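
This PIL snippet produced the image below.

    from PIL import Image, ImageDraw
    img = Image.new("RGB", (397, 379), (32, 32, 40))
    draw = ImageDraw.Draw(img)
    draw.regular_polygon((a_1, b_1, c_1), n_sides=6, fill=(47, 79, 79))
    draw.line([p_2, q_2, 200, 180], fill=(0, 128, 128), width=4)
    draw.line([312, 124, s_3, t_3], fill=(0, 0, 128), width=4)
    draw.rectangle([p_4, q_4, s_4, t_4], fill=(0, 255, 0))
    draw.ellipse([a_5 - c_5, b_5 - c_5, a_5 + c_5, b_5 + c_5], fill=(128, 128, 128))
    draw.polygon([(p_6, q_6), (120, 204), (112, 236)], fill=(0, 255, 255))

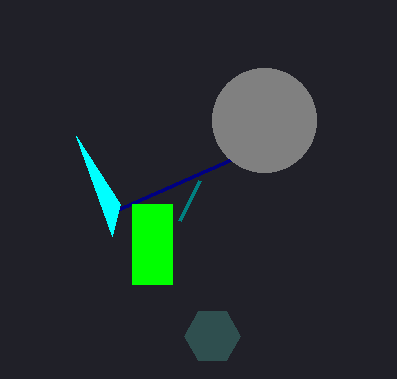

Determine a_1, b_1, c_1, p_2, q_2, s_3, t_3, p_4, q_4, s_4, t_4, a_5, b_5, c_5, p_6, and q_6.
a_1 = 212, b_1 = 336, c_1 = 28, p_2 = 180, q_2 = 220, s_3 = 104, t_3 = 216, p_4 = 132, q_4 = 204, s_4 = 172, t_4 = 284, a_5 = 264, b_5 = 120, c_5 = 52, p_6 = 76, q_6 = 136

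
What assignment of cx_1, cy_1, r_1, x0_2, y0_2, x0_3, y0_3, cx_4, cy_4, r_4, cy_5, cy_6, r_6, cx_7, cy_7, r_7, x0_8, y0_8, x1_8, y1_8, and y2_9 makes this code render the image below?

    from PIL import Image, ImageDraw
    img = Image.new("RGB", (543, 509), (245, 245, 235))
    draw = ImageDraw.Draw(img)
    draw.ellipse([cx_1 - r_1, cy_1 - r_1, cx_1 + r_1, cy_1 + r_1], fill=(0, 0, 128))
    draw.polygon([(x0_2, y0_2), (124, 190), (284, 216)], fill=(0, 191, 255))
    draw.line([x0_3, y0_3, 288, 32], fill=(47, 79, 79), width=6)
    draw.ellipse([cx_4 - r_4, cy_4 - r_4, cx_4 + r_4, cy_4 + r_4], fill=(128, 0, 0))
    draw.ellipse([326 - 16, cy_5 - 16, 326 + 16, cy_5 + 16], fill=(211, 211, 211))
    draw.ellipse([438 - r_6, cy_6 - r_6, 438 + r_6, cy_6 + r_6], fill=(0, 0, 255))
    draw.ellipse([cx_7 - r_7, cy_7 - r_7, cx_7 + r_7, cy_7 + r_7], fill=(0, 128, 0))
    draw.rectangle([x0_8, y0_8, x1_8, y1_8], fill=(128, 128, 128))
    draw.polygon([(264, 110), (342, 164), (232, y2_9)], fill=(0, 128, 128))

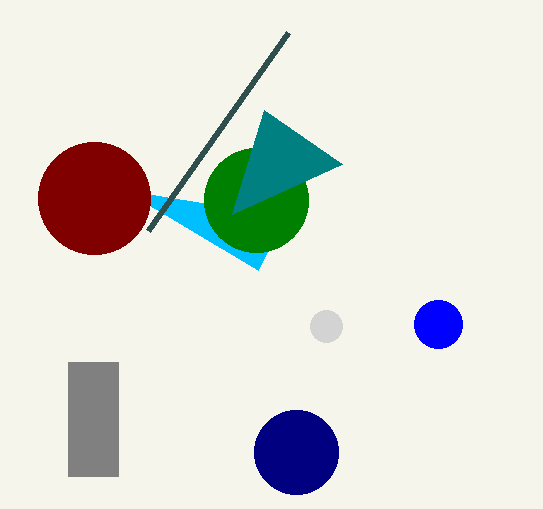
cx_1 = 296
cy_1 = 452
r_1 = 42
x0_2 = 258
y0_2 = 270
x0_3 = 148
y0_3 = 230
cx_4 = 94
cy_4 = 198
r_4 = 56
cy_5 = 326
cy_6 = 324
r_6 = 24
cx_7 = 256
cy_7 = 200
r_7 = 52
x0_8 = 68
y0_8 = 362
x1_8 = 118
y1_8 = 476
y2_9 = 214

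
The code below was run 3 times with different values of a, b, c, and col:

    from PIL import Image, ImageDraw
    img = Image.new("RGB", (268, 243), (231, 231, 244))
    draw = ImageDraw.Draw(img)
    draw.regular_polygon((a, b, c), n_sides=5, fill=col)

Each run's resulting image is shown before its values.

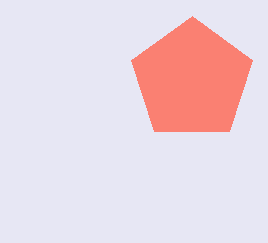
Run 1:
a = 192
b = 80
c = 64
col = 'salmon'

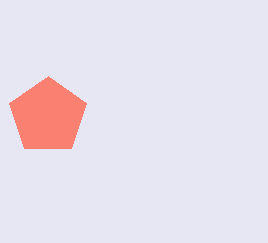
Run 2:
a = 48, b = 116, c = 40, col = 'salmon'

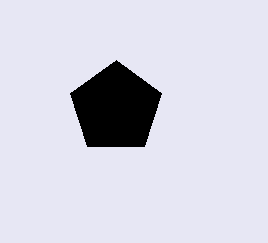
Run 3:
a = 116, b = 108, c = 48, col = 'black'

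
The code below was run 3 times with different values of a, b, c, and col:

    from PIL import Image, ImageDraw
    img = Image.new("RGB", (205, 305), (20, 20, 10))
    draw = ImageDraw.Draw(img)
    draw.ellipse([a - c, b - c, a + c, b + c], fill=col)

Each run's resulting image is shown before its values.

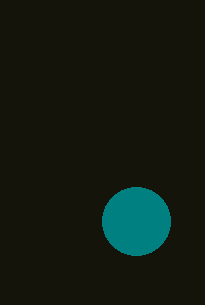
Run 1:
a = 136
b = 221
c = 34
col = 'teal'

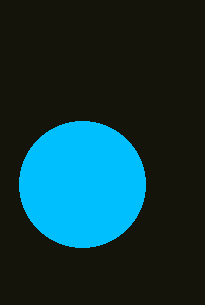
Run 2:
a = 82
b = 184
c = 63
col = 'deepskyblue'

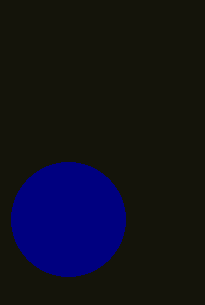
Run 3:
a = 68, b = 219, c = 57, col = 'navy'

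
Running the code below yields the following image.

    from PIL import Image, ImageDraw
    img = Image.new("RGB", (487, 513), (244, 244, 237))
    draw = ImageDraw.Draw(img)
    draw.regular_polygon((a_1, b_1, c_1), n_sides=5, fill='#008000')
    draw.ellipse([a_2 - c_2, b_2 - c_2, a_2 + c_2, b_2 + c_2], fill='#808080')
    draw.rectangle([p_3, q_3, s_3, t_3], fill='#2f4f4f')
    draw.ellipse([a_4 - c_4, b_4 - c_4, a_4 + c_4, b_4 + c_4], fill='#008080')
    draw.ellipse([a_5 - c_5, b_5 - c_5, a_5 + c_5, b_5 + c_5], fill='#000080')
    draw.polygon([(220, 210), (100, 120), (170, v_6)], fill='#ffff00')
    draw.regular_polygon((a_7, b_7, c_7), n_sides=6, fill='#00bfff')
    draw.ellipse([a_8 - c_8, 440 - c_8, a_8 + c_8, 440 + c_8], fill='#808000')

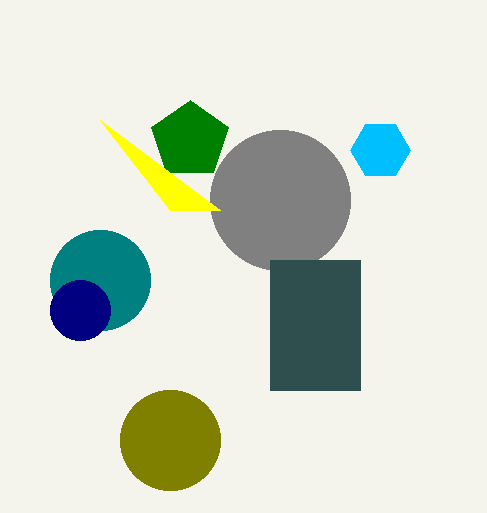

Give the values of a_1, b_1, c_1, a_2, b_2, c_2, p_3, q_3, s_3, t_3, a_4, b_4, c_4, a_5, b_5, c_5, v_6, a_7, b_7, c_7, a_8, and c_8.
a_1 = 190
b_1 = 140
c_1 = 40
a_2 = 280
b_2 = 200
c_2 = 70
p_3 = 270
q_3 = 260
s_3 = 360
t_3 = 390
a_4 = 100
b_4 = 280
c_4 = 50
a_5 = 80
b_5 = 310
c_5 = 30
v_6 = 210
a_7 = 380
b_7 = 150
c_7 = 30
a_8 = 170
c_8 = 50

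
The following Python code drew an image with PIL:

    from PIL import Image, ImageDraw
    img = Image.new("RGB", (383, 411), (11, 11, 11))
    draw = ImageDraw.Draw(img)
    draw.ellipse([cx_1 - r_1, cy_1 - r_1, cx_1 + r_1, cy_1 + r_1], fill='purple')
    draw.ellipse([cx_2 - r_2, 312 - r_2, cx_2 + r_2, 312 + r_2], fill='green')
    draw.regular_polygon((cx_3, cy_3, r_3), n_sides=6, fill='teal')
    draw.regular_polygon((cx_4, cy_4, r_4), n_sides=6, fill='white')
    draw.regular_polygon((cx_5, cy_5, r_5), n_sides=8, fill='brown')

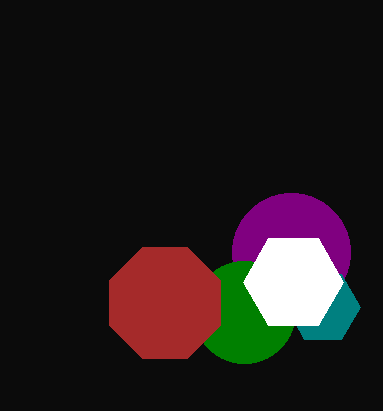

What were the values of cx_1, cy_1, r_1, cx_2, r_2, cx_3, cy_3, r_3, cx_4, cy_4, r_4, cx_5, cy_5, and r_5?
cx_1 = 291; cy_1 = 252; r_1 = 59; cx_2 = 244; r_2 = 51; cx_3 = 323; cy_3 = 307; r_3 = 37; cx_4 = 293; cy_4 = 282; r_4 = 50; cx_5 = 165; cy_5 = 303; r_5 = 60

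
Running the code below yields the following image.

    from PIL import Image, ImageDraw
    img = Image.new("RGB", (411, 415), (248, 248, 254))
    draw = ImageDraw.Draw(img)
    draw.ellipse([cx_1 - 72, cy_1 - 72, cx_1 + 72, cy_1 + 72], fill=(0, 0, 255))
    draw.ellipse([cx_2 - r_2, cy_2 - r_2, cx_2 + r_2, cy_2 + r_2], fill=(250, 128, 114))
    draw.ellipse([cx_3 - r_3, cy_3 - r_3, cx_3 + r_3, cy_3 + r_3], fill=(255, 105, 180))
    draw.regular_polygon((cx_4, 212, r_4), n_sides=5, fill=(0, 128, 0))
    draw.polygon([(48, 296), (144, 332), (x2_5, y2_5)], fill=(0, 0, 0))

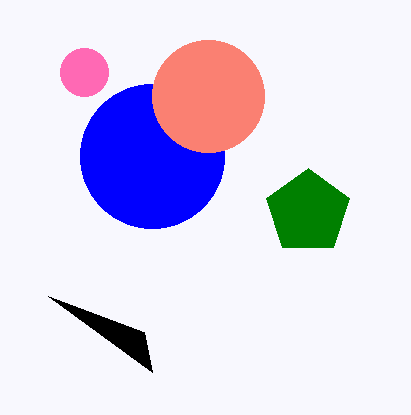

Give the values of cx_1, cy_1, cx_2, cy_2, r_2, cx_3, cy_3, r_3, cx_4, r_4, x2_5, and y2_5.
cx_1 = 152
cy_1 = 156
cx_2 = 208
cy_2 = 96
r_2 = 56
cx_3 = 84
cy_3 = 72
r_3 = 24
cx_4 = 308
r_4 = 44
x2_5 = 152
y2_5 = 372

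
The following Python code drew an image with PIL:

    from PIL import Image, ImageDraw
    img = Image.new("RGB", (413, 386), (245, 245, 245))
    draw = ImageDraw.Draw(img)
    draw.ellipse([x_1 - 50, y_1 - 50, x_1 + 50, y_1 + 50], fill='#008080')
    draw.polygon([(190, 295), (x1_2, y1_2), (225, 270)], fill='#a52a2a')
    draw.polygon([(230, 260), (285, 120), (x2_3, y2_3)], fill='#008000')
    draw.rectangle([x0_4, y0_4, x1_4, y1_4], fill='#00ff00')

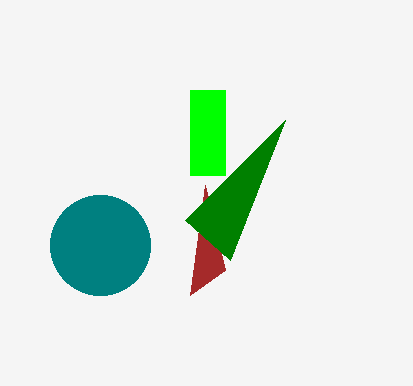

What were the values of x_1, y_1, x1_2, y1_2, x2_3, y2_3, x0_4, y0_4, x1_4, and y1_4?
x_1 = 100
y_1 = 245
x1_2 = 205
y1_2 = 185
x2_3 = 185
y2_3 = 220
x0_4 = 190
y0_4 = 90
x1_4 = 225
y1_4 = 175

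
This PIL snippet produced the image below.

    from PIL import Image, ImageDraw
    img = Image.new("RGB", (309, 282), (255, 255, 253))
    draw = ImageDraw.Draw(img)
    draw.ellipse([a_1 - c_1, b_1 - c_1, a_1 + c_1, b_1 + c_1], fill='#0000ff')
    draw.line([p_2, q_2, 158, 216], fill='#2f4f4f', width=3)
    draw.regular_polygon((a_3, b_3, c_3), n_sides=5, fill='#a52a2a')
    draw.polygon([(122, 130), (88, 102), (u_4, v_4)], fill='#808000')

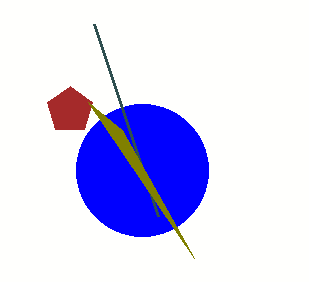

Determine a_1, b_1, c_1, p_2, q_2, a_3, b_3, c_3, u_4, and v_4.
a_1 = 142, b_1 = 170, c_1 = 66, p_2 = 94, q_2 = 24, a_3 = 70, b_3 = 110, c_3 = 24, u_4 = 194, v_4 = 258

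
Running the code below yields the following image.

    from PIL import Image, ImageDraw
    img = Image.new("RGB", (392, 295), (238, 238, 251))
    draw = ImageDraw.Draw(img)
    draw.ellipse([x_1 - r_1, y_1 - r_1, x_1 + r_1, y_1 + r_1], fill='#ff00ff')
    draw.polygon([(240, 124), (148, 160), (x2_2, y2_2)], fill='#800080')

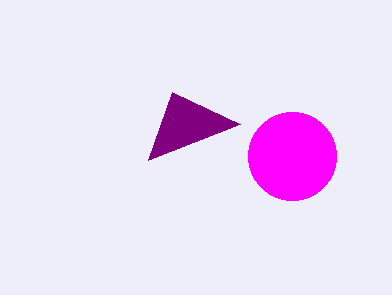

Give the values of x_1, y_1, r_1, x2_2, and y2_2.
x_1 = 292; y_1 = 156; r_1 = 44; x2_2 = 172; y2_2 = 92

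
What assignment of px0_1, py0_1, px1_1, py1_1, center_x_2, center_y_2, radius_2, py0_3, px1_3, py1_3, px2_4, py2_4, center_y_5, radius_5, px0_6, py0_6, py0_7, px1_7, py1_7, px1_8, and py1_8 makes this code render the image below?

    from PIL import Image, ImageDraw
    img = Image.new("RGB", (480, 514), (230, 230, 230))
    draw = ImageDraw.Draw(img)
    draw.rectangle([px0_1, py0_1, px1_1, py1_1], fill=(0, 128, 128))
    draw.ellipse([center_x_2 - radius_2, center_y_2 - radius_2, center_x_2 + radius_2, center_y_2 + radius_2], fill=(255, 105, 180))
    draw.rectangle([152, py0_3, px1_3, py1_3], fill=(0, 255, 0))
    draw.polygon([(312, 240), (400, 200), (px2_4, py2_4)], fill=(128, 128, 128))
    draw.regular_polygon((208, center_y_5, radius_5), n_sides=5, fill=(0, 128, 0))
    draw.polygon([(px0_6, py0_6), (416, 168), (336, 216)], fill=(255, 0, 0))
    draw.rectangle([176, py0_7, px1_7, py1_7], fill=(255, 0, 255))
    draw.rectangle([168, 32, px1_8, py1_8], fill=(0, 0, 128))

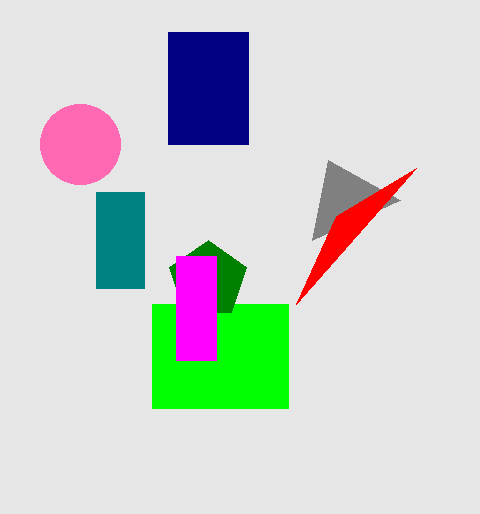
px0_1 = 96; py0_1 = 192; px1_1 = 144; py1_1 = 288; center_x_2 = 80; center_y_2 = 144; radius_2 = 40; py0_3 = 304; px1_3 = 288; py1_3 = 408; px2_4 = 328; py2_4 = 160; center_y_5 = 280; radius_5 = 40; px0_6 = 296; py0_6 = 304; py0_7 = 256; px1_7 = 216; py1_7 = 360; px1_8 = 248; py1_8 = 144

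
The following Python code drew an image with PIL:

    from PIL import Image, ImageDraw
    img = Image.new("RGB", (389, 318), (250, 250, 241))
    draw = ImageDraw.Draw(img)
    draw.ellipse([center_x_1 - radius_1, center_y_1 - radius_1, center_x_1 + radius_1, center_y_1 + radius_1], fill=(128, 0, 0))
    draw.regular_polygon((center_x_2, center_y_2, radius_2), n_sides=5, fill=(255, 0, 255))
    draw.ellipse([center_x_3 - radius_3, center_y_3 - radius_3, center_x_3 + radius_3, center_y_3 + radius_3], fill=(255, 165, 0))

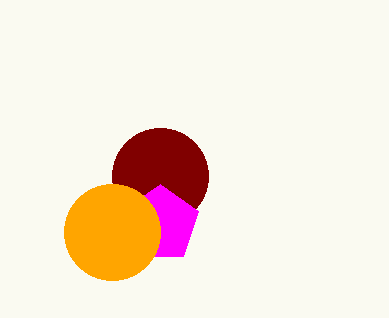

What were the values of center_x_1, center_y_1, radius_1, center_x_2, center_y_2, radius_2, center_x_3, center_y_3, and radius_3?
center_x_1 = 160; center_y_1 = 176; radius_1 = 48; center_x_2 = 160; center_y_2 = 224; radius_2 = 40; center_x_3 = 112; center_y_3 = 232; radius_3 = 48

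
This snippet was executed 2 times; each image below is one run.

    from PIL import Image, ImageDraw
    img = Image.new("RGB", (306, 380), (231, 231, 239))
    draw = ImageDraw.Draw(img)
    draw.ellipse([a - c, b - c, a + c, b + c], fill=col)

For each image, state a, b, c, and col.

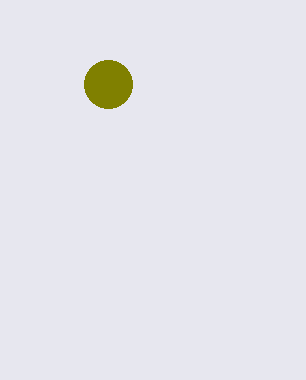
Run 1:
a = 108; b = 84; c = 24; col = 'olive'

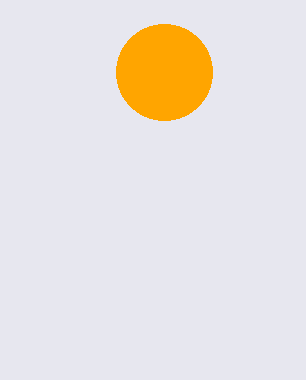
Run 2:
a = 164
b = 72
c = 48
col = 'orange'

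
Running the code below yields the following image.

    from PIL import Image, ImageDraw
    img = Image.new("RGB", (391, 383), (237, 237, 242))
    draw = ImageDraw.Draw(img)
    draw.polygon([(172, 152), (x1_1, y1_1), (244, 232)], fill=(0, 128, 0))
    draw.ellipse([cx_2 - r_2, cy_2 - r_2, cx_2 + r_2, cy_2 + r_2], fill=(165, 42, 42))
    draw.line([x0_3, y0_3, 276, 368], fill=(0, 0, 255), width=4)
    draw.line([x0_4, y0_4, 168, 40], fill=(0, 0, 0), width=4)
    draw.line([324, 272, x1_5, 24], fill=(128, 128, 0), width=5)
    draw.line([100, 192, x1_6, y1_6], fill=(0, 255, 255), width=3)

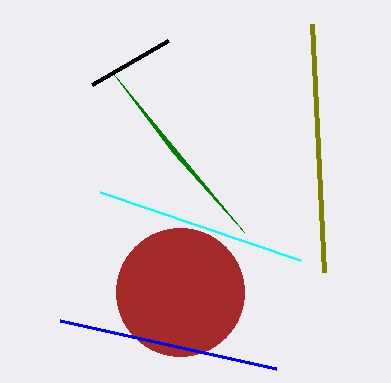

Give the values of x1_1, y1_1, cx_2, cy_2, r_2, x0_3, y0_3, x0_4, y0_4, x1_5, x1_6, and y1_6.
x1_1 = 112; y1_1 = 72; cx_2 = 180; cy_2 = 292; r_2 = 64; x0_3 = 60; y0_3 = 320; x0_4 = 92; y0_4 = 84; x1_5 = 312; x1_6 = 300; y1_6 = 260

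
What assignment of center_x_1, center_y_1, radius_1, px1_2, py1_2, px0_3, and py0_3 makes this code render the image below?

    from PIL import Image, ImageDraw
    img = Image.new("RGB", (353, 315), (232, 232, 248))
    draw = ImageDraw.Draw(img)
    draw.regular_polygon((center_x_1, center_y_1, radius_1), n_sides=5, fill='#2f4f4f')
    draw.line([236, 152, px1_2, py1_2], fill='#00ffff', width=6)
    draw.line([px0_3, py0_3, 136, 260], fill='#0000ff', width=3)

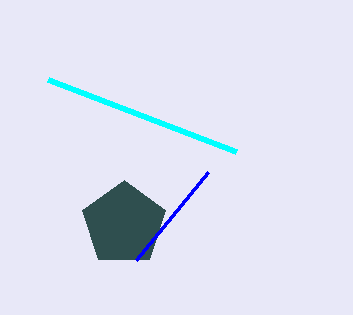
center_x_1 = 124, center_y_1 = 224, radius_1 = 44, px1_2 = 48, py1_2 = 80, px0_3 = 208, py0_3 = 172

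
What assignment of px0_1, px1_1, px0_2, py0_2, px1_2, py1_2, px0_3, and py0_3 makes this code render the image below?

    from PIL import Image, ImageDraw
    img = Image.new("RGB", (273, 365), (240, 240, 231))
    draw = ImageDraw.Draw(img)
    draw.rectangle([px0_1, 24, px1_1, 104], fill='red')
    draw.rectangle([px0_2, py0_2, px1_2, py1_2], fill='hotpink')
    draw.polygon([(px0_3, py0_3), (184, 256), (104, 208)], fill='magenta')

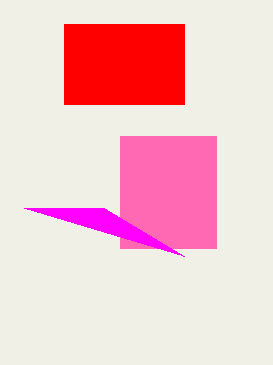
px0_1 = 64
px1_1 = 184
px0_2 = 120
py0_2 = 136
px1_2 = 216
py1_2 = 248
px0_3 = 24
py0_3 = 208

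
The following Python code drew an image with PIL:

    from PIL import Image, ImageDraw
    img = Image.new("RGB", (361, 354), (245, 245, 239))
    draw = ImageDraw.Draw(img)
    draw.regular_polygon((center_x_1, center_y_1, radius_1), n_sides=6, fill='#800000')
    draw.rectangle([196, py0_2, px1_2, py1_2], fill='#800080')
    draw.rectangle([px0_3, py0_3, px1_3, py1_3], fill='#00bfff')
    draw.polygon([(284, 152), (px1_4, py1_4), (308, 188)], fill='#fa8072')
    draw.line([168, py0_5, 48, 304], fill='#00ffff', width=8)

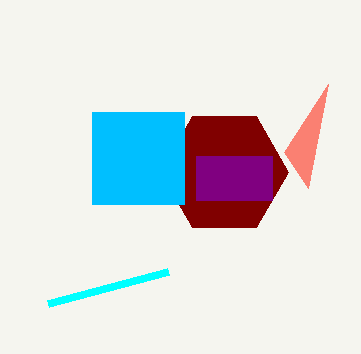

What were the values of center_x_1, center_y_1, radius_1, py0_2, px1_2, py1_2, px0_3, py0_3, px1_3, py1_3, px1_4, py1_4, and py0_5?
center_x_1 = 224
center_y_1 = 172
radius_1 = 64
py0_2 = 156
px1_2 = 272
py1_2 = 200
px0_3 = 92
py0_3 = 112
px1_3 = 184
py1_3 = 204
px1_4 = 328
py1_4 = 84
py0_5 = 272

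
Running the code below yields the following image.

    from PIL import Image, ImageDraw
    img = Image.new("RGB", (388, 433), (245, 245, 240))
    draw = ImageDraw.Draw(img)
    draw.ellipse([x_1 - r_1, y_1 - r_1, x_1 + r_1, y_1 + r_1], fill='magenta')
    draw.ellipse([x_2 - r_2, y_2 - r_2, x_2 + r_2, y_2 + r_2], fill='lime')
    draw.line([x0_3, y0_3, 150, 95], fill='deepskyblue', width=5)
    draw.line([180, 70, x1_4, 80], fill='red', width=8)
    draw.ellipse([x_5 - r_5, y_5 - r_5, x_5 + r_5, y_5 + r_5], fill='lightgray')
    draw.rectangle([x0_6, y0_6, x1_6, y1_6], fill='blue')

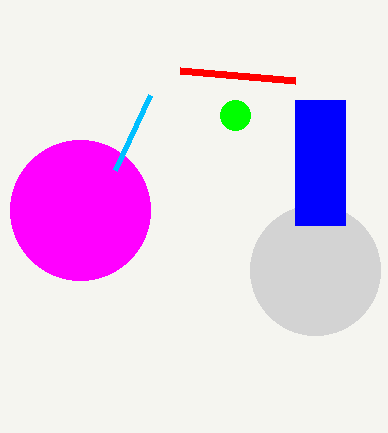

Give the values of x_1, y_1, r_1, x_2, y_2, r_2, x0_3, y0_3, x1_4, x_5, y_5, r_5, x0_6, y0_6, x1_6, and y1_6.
x_1 = 80; y_1 = 210; r_1 = 70; x_2 = 235; y_2 = 115; r_2 = 15; x0_3 = 115; y0_3 = 170; x1_4 = 295; x_5 = 315; y_5 = 270; r_5 = 65; x0_6 = 295; y0_6 = 100; x1_6 = 345; y1_6 = 225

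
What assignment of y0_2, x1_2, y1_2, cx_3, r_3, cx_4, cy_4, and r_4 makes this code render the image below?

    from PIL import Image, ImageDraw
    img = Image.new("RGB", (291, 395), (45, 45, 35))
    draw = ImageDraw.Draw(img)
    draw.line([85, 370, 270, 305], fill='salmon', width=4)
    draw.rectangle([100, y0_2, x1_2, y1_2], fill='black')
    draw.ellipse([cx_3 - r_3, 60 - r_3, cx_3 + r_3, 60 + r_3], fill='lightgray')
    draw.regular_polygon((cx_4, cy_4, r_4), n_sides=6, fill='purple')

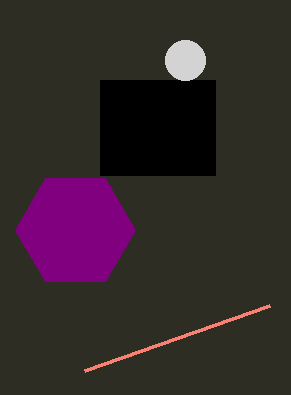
y0_2 = 80; x1_2 = 215; y1_2 = 175; cx_3 = 185; r_3 = 20; cx_4 = 75; cy_4 = 230; r_4 = 60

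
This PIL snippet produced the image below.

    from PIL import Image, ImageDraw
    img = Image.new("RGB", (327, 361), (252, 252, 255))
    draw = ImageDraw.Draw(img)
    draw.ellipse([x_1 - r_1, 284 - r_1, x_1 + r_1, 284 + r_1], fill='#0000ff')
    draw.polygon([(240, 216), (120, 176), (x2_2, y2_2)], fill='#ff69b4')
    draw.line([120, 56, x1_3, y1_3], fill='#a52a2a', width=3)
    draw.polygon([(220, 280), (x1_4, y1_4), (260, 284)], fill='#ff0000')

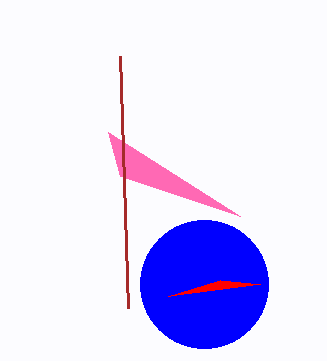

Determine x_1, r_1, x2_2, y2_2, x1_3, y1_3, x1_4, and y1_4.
x_1 = 204, r_1 = 64, x2_2 = 108, y2_2 = 132, x1_3 = 128, y1_3 = 308, x1_4 = 168, y1_4 = 296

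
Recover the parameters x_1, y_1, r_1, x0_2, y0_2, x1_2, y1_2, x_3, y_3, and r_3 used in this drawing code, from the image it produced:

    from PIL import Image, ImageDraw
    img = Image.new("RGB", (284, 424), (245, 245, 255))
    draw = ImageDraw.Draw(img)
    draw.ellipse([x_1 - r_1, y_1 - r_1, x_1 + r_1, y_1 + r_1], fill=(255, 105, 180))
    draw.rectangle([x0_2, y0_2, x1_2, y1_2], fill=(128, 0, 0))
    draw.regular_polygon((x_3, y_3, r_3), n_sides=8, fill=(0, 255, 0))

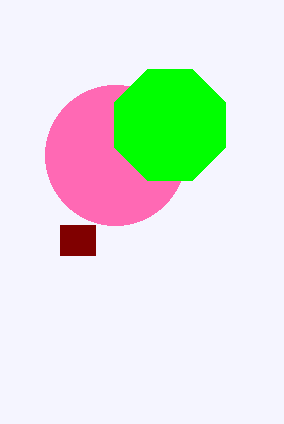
x_1 = 115
y_1 = 155
r_1 = 70
x0_2 = 60
y0_2 = 225
x1_2 = 95
y1_2 = 255
x_3 = 170
y_3 = 125
r_3 = 60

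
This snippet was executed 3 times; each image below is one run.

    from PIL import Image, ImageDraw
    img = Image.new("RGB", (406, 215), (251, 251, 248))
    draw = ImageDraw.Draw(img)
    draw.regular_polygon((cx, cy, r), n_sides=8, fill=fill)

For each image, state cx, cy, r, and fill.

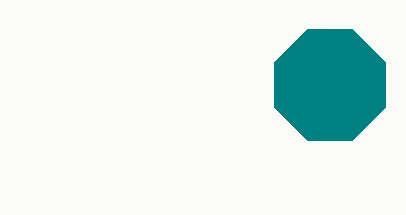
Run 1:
cx = 330; cy = 85; r = 60; fill = 'teal'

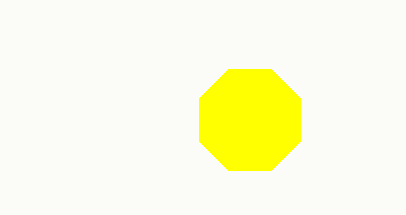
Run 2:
cx = 250; cy = 120; r = 55; fill = 'yellow'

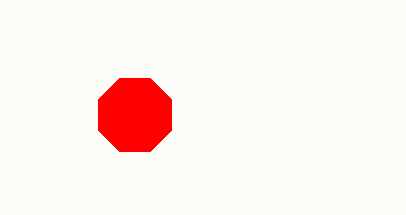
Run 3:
cx = 135, cy = 115, r = 40, fill = 'red'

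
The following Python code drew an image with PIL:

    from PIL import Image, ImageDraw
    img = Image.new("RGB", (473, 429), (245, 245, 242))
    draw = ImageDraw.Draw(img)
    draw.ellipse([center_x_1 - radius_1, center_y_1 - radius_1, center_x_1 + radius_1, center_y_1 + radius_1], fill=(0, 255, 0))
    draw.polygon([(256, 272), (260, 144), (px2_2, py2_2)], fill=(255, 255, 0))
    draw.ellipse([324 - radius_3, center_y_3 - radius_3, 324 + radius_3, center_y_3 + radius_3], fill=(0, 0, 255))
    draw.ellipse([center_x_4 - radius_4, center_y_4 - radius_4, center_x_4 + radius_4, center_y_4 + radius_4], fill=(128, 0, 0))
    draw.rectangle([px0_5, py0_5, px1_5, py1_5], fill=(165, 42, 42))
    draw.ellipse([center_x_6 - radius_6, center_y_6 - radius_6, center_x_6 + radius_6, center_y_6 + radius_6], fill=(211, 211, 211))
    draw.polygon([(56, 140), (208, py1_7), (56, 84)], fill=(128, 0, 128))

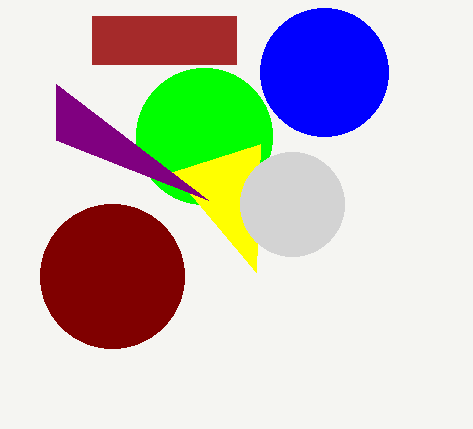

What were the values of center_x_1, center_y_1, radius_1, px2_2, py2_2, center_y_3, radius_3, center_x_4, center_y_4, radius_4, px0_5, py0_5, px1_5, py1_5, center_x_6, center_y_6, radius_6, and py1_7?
center_x_1 = 204; center_y_1 = 136; radius_1 = 68; px2_2 = 172; py2_2 = 172; center_y_3 = 72; radius_3 = 64; center_x_4 = 112; center_y_4 = 276; radius_4 = 72; px0_5 = 92; py0_5 = 16; px1_5 = 236; py1_5 = 64; center_x_6 = 292; center_y_6 = 204; radius_6 = 52; py1_7 = 200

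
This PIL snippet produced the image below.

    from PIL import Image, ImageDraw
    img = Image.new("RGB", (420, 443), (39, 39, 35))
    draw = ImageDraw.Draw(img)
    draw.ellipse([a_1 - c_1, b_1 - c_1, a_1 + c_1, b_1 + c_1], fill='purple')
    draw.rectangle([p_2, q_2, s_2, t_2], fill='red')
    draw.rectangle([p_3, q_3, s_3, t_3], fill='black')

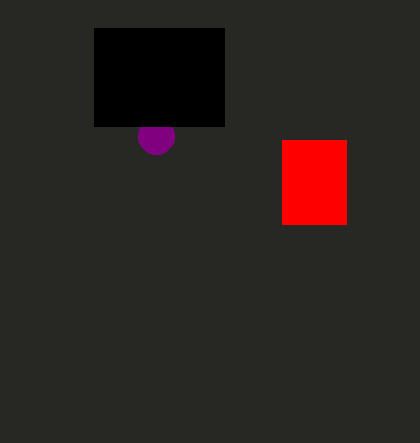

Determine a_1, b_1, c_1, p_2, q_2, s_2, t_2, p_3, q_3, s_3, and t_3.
a_1 = 156, b_1 = 136, c_1 = 18, p_2 = 282, q_2 = 140, s_2 = 346, t_2 = 224, p_3 = 94, q_3 = 28, s_3 = 224, t_3 = 126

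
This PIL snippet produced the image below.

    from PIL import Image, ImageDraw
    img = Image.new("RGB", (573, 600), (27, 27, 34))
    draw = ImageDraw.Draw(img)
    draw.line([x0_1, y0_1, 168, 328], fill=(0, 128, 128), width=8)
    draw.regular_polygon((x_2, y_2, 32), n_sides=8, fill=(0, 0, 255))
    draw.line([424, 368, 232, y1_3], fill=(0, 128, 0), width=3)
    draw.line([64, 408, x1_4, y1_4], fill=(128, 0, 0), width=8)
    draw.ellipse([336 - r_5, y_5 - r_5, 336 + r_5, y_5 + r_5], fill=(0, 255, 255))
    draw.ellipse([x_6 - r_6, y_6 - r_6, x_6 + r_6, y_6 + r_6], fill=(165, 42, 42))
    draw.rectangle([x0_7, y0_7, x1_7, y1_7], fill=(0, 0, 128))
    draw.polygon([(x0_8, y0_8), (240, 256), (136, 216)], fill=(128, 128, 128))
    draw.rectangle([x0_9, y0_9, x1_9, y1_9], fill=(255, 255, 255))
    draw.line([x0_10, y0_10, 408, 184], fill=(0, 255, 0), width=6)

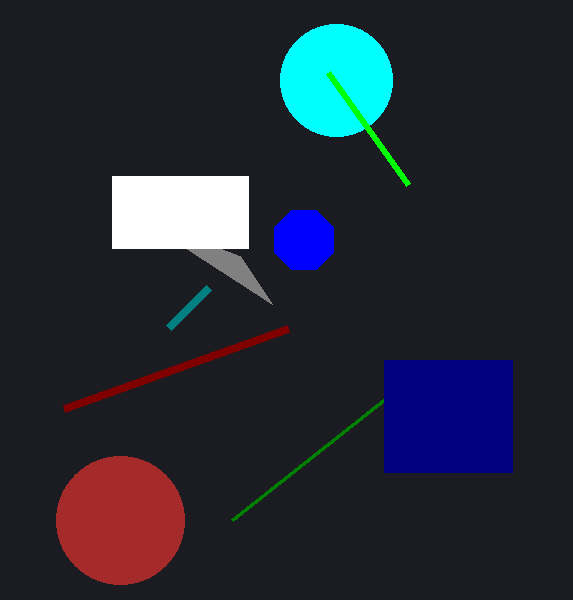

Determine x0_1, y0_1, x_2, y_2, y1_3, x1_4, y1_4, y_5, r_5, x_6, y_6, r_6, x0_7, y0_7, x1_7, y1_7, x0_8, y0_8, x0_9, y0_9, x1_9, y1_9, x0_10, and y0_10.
x0_1 = 208
y0_1 = 288
x_2 = 304
y_2 = 240
y1_3 = 520
x1_4 = 288
y1_4 = 328
y_5 = 80
r_5 = 56
x_6 = 120
y_6 = 520
r_6 = 64
x0_7 = 384
y0_7 = 360
x1_7 = 512
y1_7 = 472
x0_8 = 272
y0_8 = 304
x0_9 = 112
y0_9 = 176
x1_9 = 248
y1_9 = 248
x0_10 = 328
y0_10 = 72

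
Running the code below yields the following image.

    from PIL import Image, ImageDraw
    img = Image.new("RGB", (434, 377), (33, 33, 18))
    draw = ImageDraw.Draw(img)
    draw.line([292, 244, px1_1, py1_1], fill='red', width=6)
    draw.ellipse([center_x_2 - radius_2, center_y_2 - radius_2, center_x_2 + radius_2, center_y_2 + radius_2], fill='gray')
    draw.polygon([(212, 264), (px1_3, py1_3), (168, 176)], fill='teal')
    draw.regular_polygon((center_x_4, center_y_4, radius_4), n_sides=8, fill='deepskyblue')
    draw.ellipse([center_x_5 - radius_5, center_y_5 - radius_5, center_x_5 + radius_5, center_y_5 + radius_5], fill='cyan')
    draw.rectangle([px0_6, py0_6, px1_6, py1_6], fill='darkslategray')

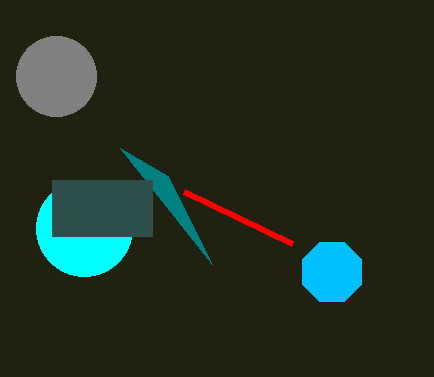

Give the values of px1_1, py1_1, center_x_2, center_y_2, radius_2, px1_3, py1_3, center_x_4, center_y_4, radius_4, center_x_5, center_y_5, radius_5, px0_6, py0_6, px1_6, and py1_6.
px1_1 = 184; py1_1 = 192; center_x_2 = 56; center_y_2 = 76; radius_2 = 40; px1_3 = 120; py1_3 = 148; center_x_4 = 332; center_y_4 = 272; radius_4 = 32; center_x_5 = 84; center_y_5 = 228; radius_5 = 48; px0_6 = 52; py0_6 = 180; px1_6 = 152; py1_6 = 236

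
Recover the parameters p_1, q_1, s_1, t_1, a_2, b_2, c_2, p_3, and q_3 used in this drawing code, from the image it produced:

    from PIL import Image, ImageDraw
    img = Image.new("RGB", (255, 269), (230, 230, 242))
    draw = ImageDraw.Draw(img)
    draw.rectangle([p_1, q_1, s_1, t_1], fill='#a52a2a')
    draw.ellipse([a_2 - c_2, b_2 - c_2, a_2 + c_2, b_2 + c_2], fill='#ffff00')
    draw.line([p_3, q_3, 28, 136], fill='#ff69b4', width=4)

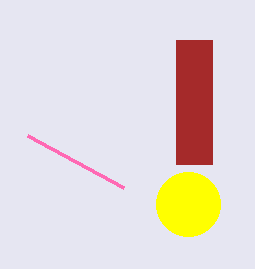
p_1 = 176
q_1 = 40
s_1 = 212
t_1 = 164
a_2 = 188
b_2 = 204
c_2 = 32
p_3 = 124
q_3 = 188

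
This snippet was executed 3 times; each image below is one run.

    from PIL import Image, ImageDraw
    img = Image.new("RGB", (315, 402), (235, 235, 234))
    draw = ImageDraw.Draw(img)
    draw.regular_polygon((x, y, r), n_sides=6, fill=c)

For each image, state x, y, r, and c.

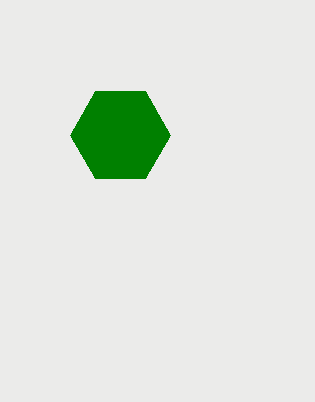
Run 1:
x = 120, y = 135, r = 50, c = 'green'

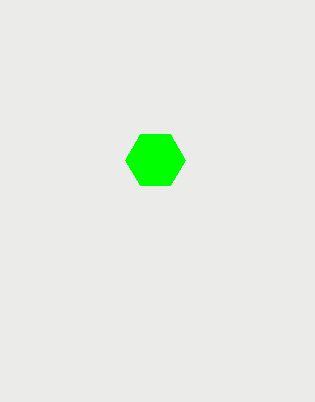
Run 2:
x = 155
y = 160
r = 30
c = 'lime'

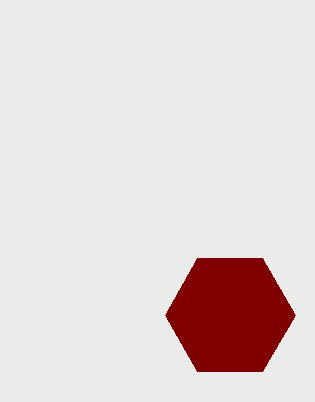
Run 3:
x = 230, y = 315, r = 65, c = 'maroon'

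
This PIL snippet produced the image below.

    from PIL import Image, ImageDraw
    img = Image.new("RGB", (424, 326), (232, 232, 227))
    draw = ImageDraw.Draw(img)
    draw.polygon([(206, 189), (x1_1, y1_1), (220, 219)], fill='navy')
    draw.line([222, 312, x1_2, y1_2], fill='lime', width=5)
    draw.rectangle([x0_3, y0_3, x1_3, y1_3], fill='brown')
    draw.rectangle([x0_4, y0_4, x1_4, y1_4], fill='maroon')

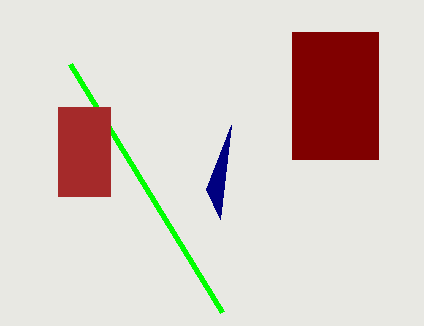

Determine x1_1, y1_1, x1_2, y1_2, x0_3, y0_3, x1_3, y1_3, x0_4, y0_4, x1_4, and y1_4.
x1_1 = 231; y1_1 = 125; x1_2 = 70; y1_2 = 64; x0_3 = 58; y0_3 = 107; x1_3 = 110; y1_3 = 196; x0_4 = 292; y0_4 = 32; x1_4 = 378; y1_4 = 159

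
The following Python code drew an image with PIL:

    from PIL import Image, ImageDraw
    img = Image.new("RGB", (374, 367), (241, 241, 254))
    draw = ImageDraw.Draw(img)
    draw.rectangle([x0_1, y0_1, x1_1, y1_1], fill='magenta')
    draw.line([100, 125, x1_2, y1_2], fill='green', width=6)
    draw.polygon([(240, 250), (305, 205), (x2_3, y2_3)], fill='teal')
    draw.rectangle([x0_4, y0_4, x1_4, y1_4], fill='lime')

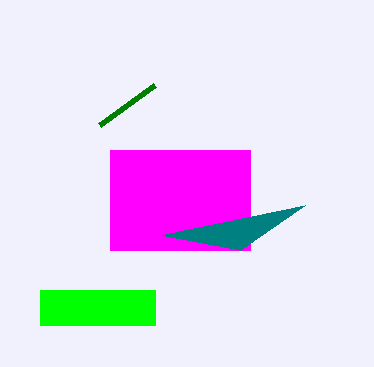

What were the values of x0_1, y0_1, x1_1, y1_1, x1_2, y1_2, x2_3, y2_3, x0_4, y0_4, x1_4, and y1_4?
x0_1 = 110; y0_1 = 150; x1_1 = 250; y1_1 = 250; x1_2 = 155; y1_2 = 85; x2_3 = 160; y2_3 = 235; x0_4 = 40; y0_4 = 290; x1_4 = 155; y1_4 = 325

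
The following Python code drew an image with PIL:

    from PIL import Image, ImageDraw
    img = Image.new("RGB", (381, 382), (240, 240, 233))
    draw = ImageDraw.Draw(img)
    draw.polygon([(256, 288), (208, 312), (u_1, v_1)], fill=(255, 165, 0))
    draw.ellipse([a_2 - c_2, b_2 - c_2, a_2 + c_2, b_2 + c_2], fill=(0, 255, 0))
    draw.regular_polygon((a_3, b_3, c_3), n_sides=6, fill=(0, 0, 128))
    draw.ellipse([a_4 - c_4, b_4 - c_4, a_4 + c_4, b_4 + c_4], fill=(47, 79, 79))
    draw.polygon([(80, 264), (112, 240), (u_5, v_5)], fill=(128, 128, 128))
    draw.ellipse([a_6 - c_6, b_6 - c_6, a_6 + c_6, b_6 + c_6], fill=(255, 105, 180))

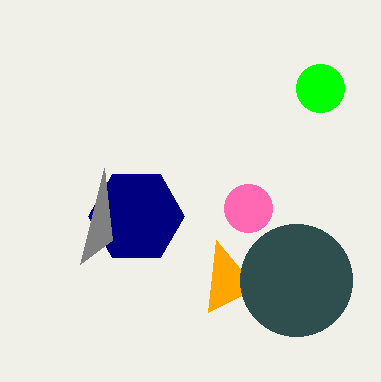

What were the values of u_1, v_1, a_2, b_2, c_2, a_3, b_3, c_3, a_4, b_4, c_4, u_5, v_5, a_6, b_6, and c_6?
u_1 = 216; v_1 = 240; a_2 = 320; b_2 = 88; c_2 = 24; a_3 = 136; b_3 = 216; c_3 = 48; a_4 = 296; b_4 = 280; c_4 = 56; u_5 = 104; v_5 = 168; a_6 = 248; b_6 = 208; c_6 = 24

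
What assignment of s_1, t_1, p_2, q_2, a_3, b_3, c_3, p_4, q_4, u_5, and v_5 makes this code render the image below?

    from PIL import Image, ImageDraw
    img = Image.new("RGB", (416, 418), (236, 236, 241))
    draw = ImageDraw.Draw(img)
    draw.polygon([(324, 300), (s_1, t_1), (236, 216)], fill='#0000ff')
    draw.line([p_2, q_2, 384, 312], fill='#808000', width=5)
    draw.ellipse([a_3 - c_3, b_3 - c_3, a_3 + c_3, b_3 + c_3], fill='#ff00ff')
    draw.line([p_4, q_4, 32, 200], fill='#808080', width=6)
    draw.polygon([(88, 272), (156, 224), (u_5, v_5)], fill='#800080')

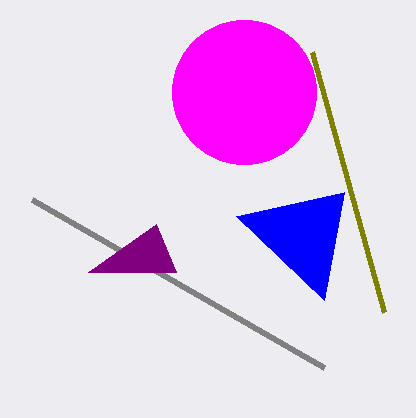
s_1 = 344; t_1 = 192; p_2 = 312; q_2 = 52; a_3 = 244; b_3 = 92; c_3 = 72; p_4 = 324; q_4 = 368; u_5 = 176; v_5 = 272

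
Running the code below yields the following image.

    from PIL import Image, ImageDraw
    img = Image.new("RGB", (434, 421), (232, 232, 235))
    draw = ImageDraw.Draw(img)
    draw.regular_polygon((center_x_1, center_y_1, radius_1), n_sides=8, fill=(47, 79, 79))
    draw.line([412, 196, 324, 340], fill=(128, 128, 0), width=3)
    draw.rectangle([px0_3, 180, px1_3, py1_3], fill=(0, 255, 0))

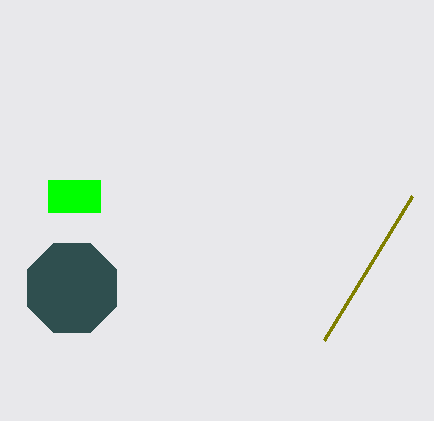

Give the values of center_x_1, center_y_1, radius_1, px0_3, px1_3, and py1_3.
center_x_1 = 72
center_y_1 = 288
radius_1 = 48
px0_3 = 48
px1_3 = 100
py1_3 = 212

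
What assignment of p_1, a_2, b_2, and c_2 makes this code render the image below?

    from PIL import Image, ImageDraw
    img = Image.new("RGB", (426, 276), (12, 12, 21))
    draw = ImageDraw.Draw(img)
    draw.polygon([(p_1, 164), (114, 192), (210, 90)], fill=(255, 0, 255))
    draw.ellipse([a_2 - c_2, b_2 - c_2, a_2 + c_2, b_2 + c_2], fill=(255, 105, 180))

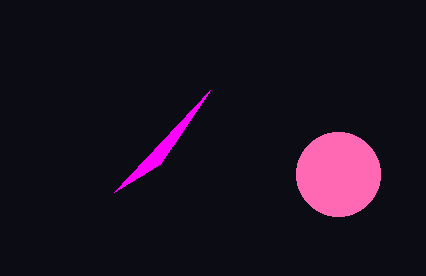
p_1 = 160; a_2 = 338; b_2 = 174; c_2 = 42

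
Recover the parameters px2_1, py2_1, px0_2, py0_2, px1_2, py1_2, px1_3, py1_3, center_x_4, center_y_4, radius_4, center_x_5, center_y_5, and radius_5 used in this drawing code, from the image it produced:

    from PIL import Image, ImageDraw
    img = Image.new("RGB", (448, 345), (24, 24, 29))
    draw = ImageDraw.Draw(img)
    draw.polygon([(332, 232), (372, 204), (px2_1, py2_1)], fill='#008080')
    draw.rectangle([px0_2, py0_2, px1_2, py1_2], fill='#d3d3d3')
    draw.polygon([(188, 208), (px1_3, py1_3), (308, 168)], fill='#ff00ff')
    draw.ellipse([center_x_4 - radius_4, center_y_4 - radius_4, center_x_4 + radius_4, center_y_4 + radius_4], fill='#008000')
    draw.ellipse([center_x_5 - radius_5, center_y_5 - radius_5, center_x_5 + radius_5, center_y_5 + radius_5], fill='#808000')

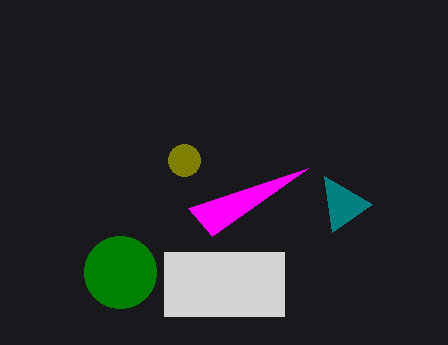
px2_1 = 324, py2_1 = 176, px0_2 = 164, py0_2 = 252, px1_2 = 284, py1_2 = 316, px1_3 = 212, py1_3 = 236, center_x_4 = 120, center_y_4 = 272, radius_4 = 36, center_x_5 = 184, center_y_5 = 160, radius_5 = 16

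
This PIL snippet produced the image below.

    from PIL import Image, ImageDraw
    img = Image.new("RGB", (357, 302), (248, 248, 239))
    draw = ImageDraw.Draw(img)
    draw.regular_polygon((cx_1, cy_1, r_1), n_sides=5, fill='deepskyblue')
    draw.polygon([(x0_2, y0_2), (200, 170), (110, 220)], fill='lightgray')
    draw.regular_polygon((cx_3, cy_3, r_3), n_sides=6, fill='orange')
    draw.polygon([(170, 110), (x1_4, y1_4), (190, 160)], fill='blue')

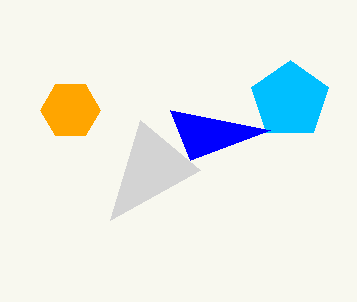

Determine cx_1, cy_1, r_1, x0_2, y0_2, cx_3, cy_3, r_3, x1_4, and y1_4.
cx_1 = 290, cy_1 = 100, r_1 = 40, x0_2 = 140, y0_2 = 120, cx_3 = 70, cy_3 = 110, r_3 = 30, x1_4 = 270, y1_4 = 130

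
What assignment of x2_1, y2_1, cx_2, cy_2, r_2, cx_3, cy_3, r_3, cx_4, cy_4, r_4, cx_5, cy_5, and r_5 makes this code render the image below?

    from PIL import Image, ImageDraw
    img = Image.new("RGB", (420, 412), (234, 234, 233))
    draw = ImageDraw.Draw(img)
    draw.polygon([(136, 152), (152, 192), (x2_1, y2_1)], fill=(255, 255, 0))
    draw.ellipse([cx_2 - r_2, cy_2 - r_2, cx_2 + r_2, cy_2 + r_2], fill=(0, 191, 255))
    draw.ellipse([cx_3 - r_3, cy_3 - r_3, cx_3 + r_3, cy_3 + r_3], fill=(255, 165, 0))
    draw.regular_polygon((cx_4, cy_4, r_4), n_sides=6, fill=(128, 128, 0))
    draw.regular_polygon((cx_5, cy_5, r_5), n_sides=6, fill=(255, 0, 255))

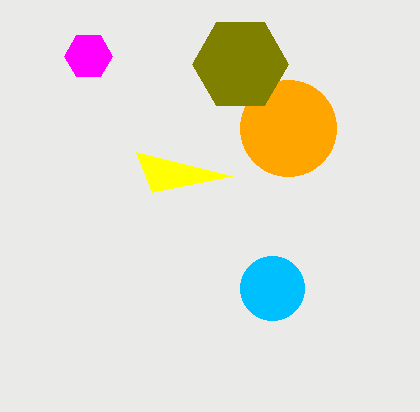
x2_1 = 232, y2_1 = 176, cx_2 = 272, cy_2 = 288, r_2 = 32, cx_3 = 288, cy_3 = 128, r_3 = 48, cx_4 = 240, cy_4 = 64, r_4 = 48, cx_5 = 88, cy_5 = 56, r_5 = 24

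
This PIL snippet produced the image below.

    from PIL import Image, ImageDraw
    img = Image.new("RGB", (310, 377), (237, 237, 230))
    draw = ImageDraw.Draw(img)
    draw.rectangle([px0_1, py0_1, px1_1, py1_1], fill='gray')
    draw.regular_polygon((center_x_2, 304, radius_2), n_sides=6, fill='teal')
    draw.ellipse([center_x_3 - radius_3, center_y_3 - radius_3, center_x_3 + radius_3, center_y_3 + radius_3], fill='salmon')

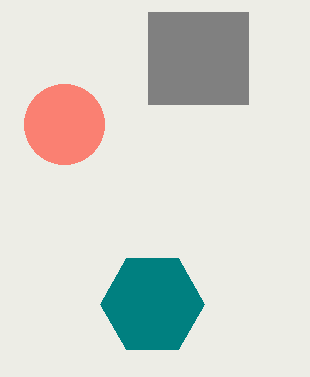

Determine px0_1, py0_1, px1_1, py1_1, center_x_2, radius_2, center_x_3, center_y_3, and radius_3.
px0_1 = 148; py0_1 = 12; px1_1 = 248; py1_1 = 104; center_x_2 = 152; radius_2 = 52; center_x_3 = 64; center_y_3 = 124; radius_3 = 40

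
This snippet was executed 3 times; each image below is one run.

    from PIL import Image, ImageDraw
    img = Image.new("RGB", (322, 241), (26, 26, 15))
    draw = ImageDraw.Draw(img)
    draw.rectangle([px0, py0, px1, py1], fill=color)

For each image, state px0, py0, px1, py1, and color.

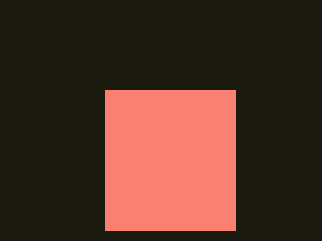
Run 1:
px0 = 105, py0 = 90, px1 = 235, py1 = 230, color = 'salmon'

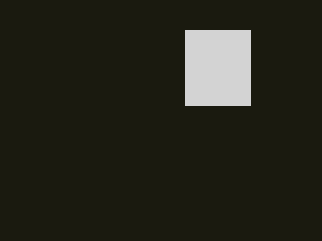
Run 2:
px0 = 185, py0 = 30, px1 = 250, py1 = 105, color = 'lightgray'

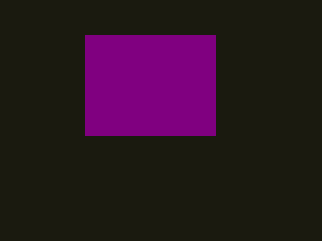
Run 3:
px0 = 85; py0 = 35; px1 = 215; py1 = 135; color = 'purple'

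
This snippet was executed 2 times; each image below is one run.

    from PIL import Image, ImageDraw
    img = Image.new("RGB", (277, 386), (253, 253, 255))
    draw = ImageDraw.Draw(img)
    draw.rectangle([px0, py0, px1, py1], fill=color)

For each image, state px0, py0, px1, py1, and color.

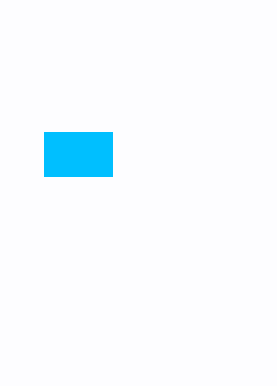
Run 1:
px0 = 44, py0 = 132, px1 = 112, py1 = 176, color = 'deepskyblue'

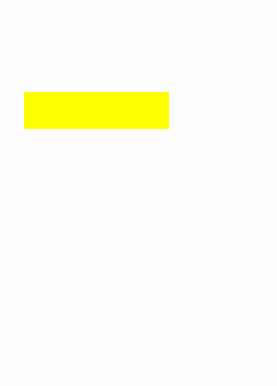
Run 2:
px0 = 24, py0 = 92, px1 = 168, py1 = 128, color = 'yellow'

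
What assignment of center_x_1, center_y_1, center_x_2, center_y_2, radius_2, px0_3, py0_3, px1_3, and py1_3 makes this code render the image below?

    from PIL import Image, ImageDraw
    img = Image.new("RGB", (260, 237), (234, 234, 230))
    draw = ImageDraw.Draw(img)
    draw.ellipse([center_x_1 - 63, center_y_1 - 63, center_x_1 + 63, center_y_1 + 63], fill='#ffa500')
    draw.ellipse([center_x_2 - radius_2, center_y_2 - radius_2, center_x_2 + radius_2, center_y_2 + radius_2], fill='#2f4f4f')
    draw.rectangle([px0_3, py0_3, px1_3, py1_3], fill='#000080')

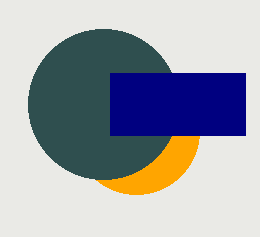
center_x_1 = 136, center_y_1 = 131, center_x_2 = 103, center_y_2 = 104, radius_2 = 75, px0_3 = 110, py0_3 = 73, px1_3 = 245, py1_3 = 135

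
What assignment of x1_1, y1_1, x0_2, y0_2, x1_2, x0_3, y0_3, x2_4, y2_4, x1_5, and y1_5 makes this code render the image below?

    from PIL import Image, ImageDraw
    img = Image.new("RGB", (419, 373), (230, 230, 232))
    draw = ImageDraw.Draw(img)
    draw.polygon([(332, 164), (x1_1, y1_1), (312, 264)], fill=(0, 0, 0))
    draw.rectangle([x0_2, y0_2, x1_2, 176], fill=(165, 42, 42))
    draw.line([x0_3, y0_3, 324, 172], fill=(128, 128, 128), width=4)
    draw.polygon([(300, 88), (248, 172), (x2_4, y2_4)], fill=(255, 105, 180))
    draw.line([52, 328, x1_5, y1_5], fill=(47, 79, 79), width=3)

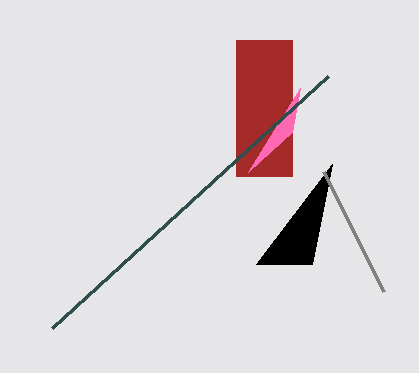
x1_1 = 256, y1_1 = 264, x0_2 = 236, y0_2 = 40, x1_2 = 292, x0_3 = 384, y0_3 = 292, x2_4 = 292, y2_4 = 132, x1_5 = 328, y1_5 = 76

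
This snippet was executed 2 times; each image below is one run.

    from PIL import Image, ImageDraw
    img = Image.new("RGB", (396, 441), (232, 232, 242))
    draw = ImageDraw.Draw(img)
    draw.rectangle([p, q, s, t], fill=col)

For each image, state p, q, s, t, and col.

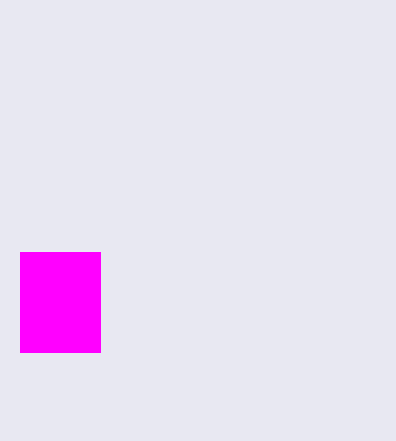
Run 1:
p = 20
q = 252
s = 100
t = 352
col = 'magenta'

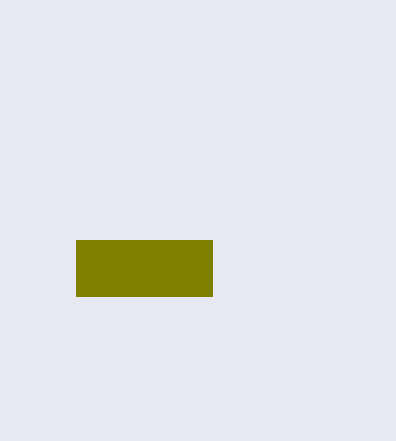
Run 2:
p = 76, q = 240, s = 212, t = 296, col = 'olive'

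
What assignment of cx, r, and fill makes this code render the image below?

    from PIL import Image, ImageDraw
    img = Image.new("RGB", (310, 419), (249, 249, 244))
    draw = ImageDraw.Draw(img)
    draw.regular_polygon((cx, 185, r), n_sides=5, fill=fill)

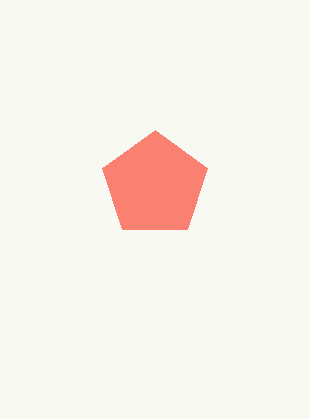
cx = 155
r = 55
fill = 'salmon'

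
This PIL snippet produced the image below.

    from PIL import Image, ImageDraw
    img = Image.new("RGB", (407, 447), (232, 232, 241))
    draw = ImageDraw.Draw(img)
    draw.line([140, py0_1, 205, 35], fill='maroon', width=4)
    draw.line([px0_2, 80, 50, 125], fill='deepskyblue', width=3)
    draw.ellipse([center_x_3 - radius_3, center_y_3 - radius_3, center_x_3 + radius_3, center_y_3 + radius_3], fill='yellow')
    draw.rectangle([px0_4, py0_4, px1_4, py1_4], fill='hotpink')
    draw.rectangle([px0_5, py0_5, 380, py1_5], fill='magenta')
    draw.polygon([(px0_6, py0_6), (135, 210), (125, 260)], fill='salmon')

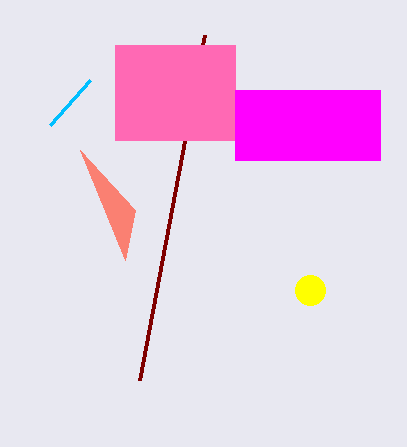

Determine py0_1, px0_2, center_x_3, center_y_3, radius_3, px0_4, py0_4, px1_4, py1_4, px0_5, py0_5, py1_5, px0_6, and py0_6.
py0_1 = 380; px0_2 = 90; center_x_3 = 310; center_y_3 = 290; radius_3 = 15; px0_4 = 115; py0_4 = 45; px1_4 = 235; py1_4 = 140; px0_5 = 235; py0_5 = 90; py1_5 = 160; px0_6 = 80; py0_6 = 150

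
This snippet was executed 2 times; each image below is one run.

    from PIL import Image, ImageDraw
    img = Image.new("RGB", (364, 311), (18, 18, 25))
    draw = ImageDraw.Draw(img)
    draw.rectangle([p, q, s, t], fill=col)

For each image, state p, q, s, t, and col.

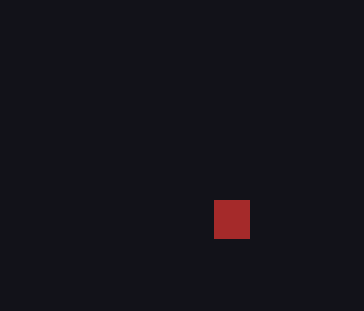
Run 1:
p = 214
q = 200
s = 249
t = 238
col = 'brown'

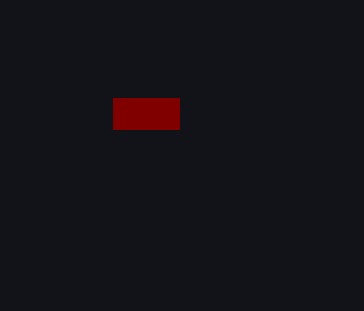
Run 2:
p = 113; q = 98; s = 179; t = 129; col = 'maroon'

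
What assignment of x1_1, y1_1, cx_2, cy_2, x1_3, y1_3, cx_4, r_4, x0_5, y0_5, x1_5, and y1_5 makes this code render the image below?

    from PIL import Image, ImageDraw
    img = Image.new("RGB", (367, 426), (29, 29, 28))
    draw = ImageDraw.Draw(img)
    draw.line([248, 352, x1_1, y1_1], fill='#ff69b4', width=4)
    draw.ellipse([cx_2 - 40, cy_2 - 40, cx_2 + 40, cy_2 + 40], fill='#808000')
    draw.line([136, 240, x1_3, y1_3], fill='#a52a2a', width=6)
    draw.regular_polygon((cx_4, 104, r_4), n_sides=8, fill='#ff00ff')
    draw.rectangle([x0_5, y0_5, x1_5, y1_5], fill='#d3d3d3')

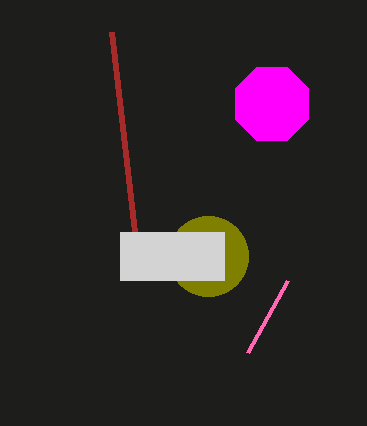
x1_1 = 288
y1_1 = 280
cx_2 = 208
cy_2 = 256
x1_3 = 112
y1_3 = 32
cx_4 = 272
r_4 = 40
x0_5 = 120
y0_5 = 232
x1_5 = 224
y1_5 = 280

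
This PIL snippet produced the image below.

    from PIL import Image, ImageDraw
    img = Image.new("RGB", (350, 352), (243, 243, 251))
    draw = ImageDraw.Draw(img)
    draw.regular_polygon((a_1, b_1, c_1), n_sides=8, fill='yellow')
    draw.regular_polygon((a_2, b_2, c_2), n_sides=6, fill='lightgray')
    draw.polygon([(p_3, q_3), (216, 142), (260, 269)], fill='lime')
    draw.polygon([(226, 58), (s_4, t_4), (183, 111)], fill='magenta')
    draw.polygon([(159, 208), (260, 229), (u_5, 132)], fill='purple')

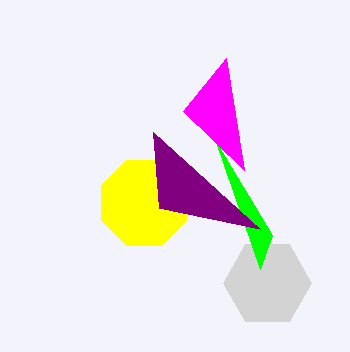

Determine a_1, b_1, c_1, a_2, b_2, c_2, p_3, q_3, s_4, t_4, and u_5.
a_1 = 144
b_1 = 203
c_1 = 46
a_2 = 267
b_2 = 283
c_2 = 44
p_3 = 272
q_3 = 235
s_4 = 244
t_4 = 170
u_5 = 153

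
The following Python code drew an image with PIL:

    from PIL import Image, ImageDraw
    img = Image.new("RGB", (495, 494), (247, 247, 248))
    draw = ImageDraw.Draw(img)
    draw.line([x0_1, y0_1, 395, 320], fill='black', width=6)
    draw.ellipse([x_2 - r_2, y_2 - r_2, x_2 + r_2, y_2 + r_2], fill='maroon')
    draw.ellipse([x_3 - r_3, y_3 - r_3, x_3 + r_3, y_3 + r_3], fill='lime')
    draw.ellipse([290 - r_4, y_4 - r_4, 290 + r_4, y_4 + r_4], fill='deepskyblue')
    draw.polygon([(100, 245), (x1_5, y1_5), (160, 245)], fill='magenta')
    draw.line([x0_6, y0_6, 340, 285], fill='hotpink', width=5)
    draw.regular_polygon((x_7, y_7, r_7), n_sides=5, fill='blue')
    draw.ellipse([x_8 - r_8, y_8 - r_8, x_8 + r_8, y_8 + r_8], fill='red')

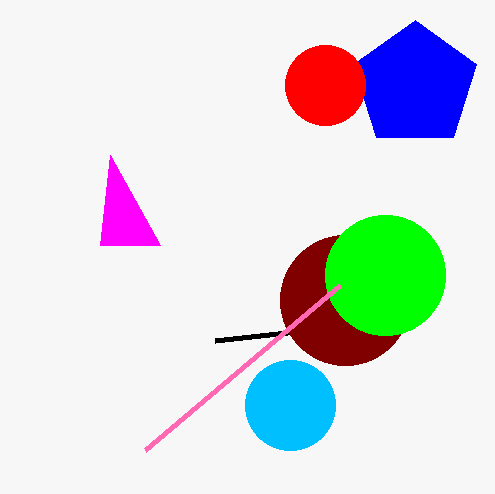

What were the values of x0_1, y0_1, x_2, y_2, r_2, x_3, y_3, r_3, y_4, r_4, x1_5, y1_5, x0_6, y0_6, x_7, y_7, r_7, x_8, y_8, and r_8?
x0_1 = 215
y0_1 = 340
x_2 = 345
y_2 = 300
r_2 = 65
x_3 = 385
y_3 = 275
r_3 = 60
y_4 = 405
r_4 = 45
x1_5 = 110
y1_5 = 155
x0_6 = 145
y0_6 = 450
x_7 = 415
y_7 = 85
r_7 = 65
x_8 = 325
y_8 = 85
r_8 = 40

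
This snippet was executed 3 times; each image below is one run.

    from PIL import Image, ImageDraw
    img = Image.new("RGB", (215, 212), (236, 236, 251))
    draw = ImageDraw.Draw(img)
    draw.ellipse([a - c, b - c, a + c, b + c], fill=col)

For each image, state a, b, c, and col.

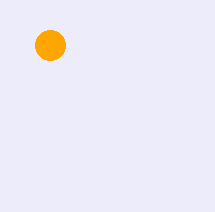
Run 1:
a = 50
b = 45
c = 15
col = 'orange'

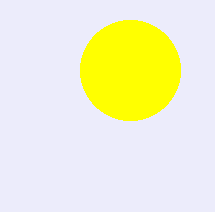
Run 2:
a = 130
b = 70
c = 50
col = 'yellow'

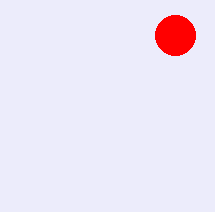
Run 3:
a = 175
b = 35
c = 20
col = 'red'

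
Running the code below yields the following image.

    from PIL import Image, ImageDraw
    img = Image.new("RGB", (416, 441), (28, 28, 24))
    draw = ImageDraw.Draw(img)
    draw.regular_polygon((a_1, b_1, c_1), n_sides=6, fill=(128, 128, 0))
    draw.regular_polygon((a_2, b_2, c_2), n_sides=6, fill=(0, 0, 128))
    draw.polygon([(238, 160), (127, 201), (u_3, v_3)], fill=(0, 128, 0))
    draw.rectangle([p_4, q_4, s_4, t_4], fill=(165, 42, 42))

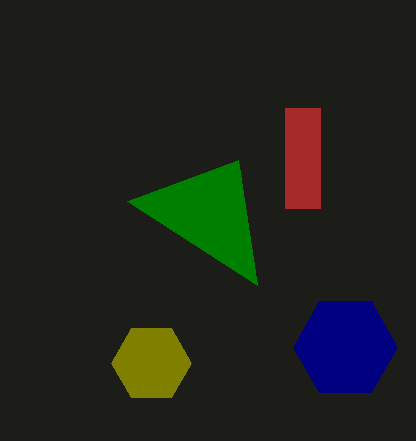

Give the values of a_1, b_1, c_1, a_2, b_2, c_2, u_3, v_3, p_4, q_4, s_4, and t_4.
a_1 = 151, b_1 = 363, c_1 = 40, a_2 = 345, b_2 = 347, c_2 = 52, u_3 = 257, v_3 = 285, p_4 = 285, q_4 = 108, s_4 = 320, t_4 = 208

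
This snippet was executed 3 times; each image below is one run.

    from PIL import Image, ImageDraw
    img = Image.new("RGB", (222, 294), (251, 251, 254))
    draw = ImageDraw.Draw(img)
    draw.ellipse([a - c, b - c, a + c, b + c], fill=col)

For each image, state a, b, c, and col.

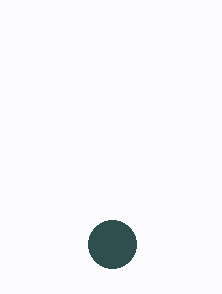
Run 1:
a = 112
b = 244
c = 24
col = 'darkslategray'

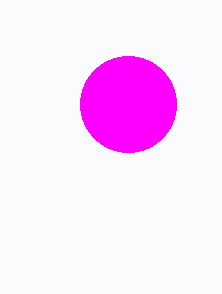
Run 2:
a = 128, b = 104, c = 48, col = 'magenta'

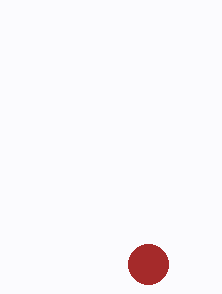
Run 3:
a = 148, b = 264, c = 20, col = 'brown'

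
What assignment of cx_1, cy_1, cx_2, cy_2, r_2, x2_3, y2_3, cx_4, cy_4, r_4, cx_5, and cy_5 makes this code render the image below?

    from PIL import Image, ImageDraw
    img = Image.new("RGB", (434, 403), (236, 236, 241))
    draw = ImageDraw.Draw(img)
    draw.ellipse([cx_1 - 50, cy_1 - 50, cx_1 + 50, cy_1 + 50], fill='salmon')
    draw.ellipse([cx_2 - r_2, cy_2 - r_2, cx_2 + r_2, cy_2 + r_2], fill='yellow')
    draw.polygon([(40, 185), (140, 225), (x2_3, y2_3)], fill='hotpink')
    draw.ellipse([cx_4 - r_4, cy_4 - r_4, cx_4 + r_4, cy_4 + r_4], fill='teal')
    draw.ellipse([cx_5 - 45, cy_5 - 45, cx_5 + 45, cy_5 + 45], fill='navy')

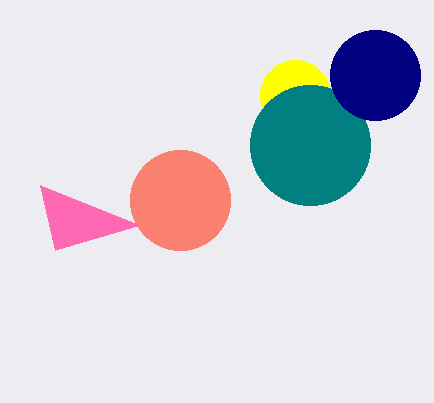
cx_1 = 180
cy_1 = 200
cx_2 = 295
cy_2 = 95
r_2 = 35
x2_3 = 55
y2_3 = 250
cx_4 = 310
cy_4 = 145
r_4 = 60
cx_5 = 375
cy_5 = 75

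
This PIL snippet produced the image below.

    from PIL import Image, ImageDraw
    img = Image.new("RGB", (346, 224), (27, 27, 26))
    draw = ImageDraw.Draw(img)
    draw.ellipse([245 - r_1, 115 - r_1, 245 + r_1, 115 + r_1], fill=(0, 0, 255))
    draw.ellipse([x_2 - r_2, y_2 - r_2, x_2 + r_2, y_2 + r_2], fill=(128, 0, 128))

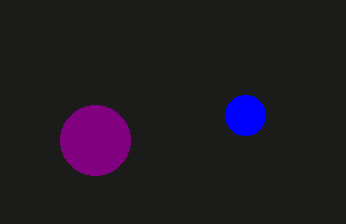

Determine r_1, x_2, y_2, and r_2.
r_1 = 20; x_2 = 95; y_2 = 140; r_2 = 35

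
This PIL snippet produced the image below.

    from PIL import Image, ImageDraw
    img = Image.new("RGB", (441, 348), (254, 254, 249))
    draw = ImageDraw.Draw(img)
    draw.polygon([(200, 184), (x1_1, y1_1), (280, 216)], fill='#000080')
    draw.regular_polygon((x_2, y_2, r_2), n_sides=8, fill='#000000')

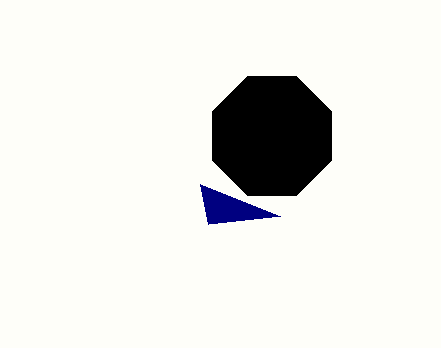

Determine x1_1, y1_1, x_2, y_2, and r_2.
x1_1 = 208
y1_1 = 224
x_2 = 272
y_2 = 136
r_2 = 64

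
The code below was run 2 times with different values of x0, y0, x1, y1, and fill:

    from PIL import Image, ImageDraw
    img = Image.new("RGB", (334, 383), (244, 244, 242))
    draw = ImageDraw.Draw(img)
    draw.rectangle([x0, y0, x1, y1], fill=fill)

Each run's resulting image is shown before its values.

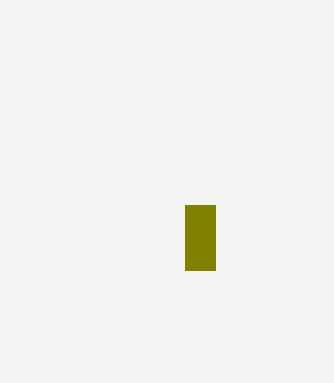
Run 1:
x0 = 185, y0 = 205, x1 = 215, y1 = 270, fill = 'olive'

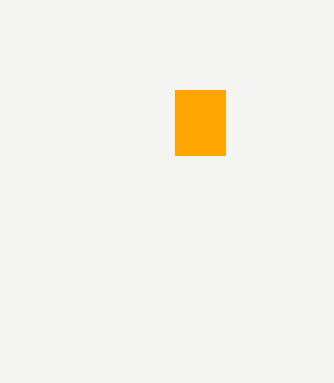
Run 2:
x0 = 175, y0 = 90, x1 = 225, y1 = 155, fill = 'orange'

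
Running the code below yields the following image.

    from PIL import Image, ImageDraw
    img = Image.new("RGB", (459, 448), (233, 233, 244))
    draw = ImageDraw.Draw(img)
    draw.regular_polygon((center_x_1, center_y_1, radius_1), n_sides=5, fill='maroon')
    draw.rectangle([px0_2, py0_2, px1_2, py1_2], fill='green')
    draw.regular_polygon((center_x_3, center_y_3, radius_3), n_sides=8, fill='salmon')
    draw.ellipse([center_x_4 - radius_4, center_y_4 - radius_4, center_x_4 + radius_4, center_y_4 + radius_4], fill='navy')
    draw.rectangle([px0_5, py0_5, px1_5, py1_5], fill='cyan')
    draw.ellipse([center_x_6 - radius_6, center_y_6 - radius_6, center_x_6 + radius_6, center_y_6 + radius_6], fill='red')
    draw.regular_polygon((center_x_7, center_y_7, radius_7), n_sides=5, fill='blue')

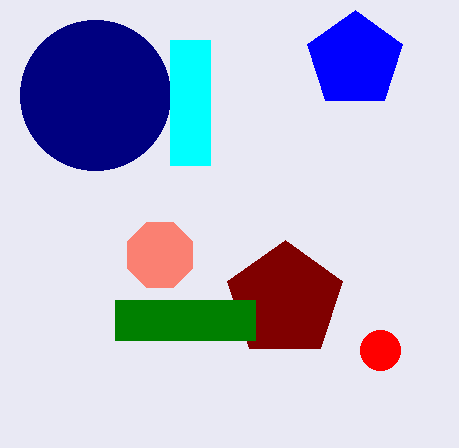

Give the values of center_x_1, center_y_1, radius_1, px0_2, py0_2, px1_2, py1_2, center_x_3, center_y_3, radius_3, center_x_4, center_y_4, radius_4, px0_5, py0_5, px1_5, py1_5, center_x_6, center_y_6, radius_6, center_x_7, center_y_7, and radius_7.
center_x_1 = 285; center_y_1 = 300; radius_1 = 60; px0_2 = 115; py0_2 = 300; px1_2 = 255; py1_2 = 340; center_x_3 = 160; center_y_3 = 255; radius_3 = 35; center_x_4 = 95; center_y_4 = 95; radius_4 = 75; px0_5 = 170; py0_5 = 40; px1_5 = 210; py1_5 = 165; center_x_6 = 380; center_y_6 = 350; radius_6 = 20; center_x_7 = 355; center_y_7 = 60; radius_7 = 50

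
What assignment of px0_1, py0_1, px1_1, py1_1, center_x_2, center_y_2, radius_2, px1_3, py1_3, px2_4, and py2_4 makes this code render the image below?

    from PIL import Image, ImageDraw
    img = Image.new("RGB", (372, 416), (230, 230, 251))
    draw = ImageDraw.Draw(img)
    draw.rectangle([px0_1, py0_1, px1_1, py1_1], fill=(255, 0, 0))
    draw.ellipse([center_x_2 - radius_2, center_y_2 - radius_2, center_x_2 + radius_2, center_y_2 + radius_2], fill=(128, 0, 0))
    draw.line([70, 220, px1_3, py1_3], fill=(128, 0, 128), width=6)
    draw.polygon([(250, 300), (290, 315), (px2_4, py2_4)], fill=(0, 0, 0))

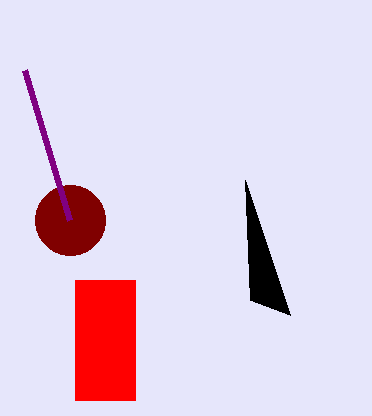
px0_1 = 75
py0_1 = 280
px1_1 = 135
py1_1 = 400
center_x_2 = 70
center_y_2 = 220
radius_2 = 35
px1_3 = 25
py1_3 = 70
px2_4 = 245
py2_4 = 180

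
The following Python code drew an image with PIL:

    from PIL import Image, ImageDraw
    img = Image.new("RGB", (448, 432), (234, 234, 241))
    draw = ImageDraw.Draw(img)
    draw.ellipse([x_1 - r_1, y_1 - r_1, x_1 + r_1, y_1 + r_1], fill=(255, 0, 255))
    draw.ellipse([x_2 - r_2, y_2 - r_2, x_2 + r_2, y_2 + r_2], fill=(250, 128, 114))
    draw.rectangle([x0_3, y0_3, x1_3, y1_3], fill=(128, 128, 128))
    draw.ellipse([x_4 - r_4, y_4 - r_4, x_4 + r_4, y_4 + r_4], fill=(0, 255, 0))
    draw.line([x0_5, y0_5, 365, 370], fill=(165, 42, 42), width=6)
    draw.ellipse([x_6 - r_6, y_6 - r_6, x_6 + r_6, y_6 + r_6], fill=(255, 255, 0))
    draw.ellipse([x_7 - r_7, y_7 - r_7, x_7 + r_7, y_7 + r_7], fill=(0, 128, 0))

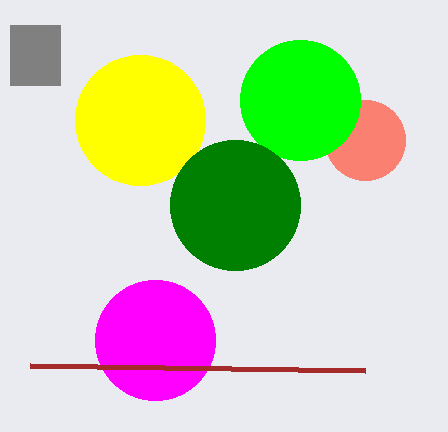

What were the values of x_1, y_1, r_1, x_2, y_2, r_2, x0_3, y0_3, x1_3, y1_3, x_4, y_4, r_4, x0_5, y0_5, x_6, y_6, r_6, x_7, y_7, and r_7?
x_1 = 155
y_1 = 340
r_1 = 60
x_2 = 365
y_2 = 140
r_2 = 40
x0_3 = 10
y0_3 = 25
x1_3 = 60
y1_3 = 85
x_4 = 300
y_4 = 100
r_4 = 60
x0_5 = 30
y0_5 = 365
x_6 = 140
y_6 = 120
r_6 = 65
x_7 = 235
y_7 = 205
r_7 = 65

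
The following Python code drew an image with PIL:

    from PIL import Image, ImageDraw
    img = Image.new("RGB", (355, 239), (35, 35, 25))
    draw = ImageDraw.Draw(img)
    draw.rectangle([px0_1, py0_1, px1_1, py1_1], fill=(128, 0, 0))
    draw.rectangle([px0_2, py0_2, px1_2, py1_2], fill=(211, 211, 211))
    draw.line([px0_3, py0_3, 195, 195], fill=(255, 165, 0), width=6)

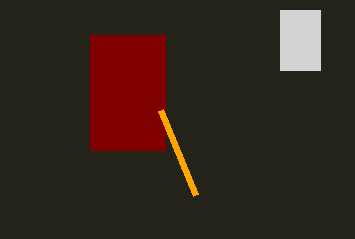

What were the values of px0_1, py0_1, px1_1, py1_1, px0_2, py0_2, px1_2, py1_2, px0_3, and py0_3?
px0_1 = 90
py0_1 = 35
px1_1 = 165
py1_1 = 150
px0_2 = 280
py0_2 = 10
px1_2 = 320
py1_2 = 70
px0_3 = 160
py0_3 = 110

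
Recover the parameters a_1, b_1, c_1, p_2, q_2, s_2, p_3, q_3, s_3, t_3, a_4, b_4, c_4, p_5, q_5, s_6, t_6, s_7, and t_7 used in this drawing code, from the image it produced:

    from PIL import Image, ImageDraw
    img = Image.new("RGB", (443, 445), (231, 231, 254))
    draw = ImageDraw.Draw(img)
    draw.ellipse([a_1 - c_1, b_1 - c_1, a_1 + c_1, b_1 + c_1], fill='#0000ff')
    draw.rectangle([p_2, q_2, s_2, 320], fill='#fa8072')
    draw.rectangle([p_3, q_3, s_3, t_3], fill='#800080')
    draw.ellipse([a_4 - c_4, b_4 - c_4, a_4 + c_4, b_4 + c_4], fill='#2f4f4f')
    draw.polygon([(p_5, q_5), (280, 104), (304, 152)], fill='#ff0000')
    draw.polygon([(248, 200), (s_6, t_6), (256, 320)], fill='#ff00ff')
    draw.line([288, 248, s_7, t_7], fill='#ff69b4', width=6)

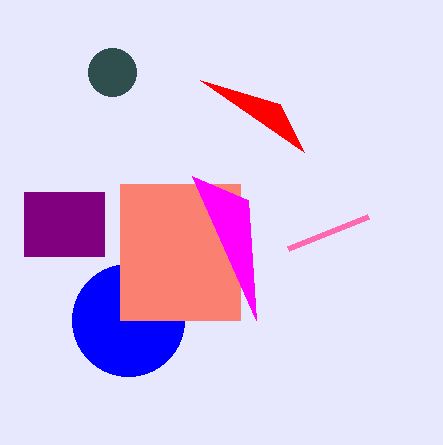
a_1 = 128, b_1 = 320, c_1 = 56, p_2 = 120, q_2 = 184, s_2 = 240, p_3 = 24, q_3 = 192, s_3 = 104, t_3 = 256, a_4 = 112, b_4 = 72, c_4 = 24, p_5 = 200, q_5 = 80, s_6 = 192, t_6 = 176, s_7 = 368, t_7 = 216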